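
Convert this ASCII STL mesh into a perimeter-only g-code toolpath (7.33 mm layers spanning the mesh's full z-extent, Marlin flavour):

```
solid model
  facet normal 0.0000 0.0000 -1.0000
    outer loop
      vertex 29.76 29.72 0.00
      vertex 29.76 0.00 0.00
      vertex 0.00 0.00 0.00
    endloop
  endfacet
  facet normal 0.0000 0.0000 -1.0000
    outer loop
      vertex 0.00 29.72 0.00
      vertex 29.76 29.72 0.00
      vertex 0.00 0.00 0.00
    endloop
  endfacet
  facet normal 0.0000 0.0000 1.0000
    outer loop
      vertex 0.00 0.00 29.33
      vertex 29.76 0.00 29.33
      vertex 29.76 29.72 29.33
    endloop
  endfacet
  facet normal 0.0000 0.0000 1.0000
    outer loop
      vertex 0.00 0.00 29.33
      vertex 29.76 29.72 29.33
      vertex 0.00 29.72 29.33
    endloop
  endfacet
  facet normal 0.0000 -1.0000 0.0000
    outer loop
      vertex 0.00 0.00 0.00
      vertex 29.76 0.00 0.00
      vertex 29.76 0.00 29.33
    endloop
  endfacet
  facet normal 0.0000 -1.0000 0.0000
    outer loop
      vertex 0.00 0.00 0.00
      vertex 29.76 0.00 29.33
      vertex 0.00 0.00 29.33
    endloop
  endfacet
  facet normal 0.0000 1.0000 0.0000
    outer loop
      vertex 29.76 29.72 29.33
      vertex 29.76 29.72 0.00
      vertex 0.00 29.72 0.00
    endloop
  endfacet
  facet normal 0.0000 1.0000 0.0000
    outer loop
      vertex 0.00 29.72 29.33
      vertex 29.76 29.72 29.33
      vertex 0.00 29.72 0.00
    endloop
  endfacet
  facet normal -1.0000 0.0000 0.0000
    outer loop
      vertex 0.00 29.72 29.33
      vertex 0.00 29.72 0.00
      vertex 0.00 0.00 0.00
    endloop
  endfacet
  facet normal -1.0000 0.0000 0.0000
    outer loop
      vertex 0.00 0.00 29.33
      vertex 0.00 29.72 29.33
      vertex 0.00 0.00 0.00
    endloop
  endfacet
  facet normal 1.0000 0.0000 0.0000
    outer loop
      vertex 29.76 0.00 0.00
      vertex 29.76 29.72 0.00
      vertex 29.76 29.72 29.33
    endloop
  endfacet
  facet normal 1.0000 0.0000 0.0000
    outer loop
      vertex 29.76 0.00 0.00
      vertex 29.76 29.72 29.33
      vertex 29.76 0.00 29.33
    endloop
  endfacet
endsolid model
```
; perimeter-only toolpath
G21 ; units = mm
G90 ; absolute positioning
G28 ; home
; layer 1
G0 Z7.33
G0 X0.00 Y0.00
G1 X29.76 Y0.00
G1 X29.76 Y29.72
G1 X0.00 Y29.72
G1 X0.00 Y0.00
; layer 2
G0 Z14.66
G0 X0.00 Y0.00
G1 X29.76 Y0.00
G1 X29.76 Y29.72
G1 X0.00 Y29.72
G1 X0.00 Y0.00
; layer 3
G0 Z22.00
G0 X0.00 Y0.00
G1 X29.76 Y0.00
G1 X29.76 Y29.72
G1 X0.00 Y29.72
G1 X0.00 Y0.00
; layer 4
G0 Z29.33
G0 X0.00 Y0.00
G1 X29.76 Y0.00
G1 X29.76 Y29.72
G1 X0.00 Y29.72
G1 X0.00 Y0.00
M2 ; end

The solid is a rectangular box, roughly 29.8 × 29.7 mm footprint and 29.3 mm tall. Slicing at Δz = 7.33 mm — 4 equal slices spanning the solid's height, so layer i sits at z = i·h/4 — gives 4 non-empty perimeters. Each is a 4-segment closed polygon; G0 lifts to the layer z and rapids to the start vertex, then G1 traces the edges.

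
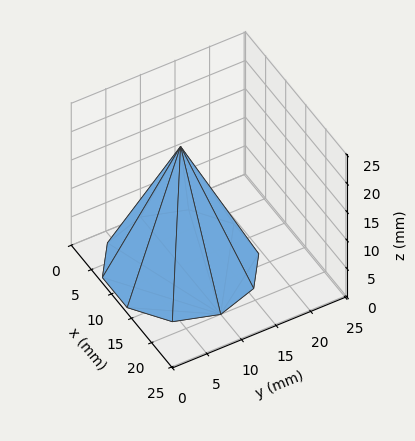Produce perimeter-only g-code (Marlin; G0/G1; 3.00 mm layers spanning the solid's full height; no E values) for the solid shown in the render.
Reading the render: the shape is a regular 10-sided pyramid, base circumscribed radius ≈ 10 mm, apex at z ≈ 21 mm (dimensions read to the nearest mm from the axis ticks). For the g-code, the solid's height is divided into equal slices at the stated Δz and each level perimeter traced with G1 moves after a G0 lift.

; perimeter-only toolpath
G21 ; units = mm
G90 ; absolute positioning
G28 ; home
; layer 1
G0 Z3.00
G0 X18.57 Y10.00
G1 X16.93 Y15.04
G1 X12.65 Y18.15
G1 X7.35 Y18.15
G1 X3.07 Y15.04
G1 X1.43 Y10.00
G1 X3.07 Y4.96
G1 X7.35 Y1.85
G1 X12.65 Y1.85
G1 X16.93 Y4.96
G1 X18.57 Y10.00
; layer 2
G0 Z6.00
G0 X17.14 Y10.00
G1 X15.78 Y14.20
G1 X12.21 Y16.79
G1 X7.79 Y16.79
G1 X4.22 Y14.20
G1 X2.86 Y10.00
G1 X4.22 Y5.80
G1 X7.79 Y3.21
G1 X12.21 Y3.21
G1 X15.78 Y5.80
G1 X17.14 Y10.00
; layer 3
G0 Z9.00
G0 X15.71 Y10.00
G1 X14.62 Y13.36
G1 X11.77 Y15.43
G1 X8.23 Y15.43
G1 X5.38 Y13.36
G1 X4.29 Y10.00
G1 X5.38 Y6.64
G1 X8.23 Y4.57
G1 X11.77 Y4.57
G1 X14.62 Y6.64
G1 X15.71 Y10.00
; layer 4
G0 Z12.00
G0 X14.29 Y10.00
G1 X13.47 Y12.52
G1 X11.32 Y14.08
G1 X8.68 Y14.08
G1 X6.53 Y12.52
G1 X5.71 Y10.00
G1 X6.53 Y7.48
G1 X8.68 Y5.92
G1 X11.32 Y5.92
G1 X13.47 Y7.48
G1 X14.29 Y10.00
; layer 5
G0 Z15.00
G0 X12.86 Y10.00
G1 X12.31 Y11.68
G1 X10.88 Y12.72
G1 X9.12 Y12.72
G1 X7.69 Y11.68
G1 X7.14 Y10.00
G1 X7.69 Y8.32
G1 X9.12 Y7.28
G1 X10.88 Y7.28
G1 X12.31 Y8.32
G1 X12.86 Y10.00
; layer 6
G0 Z18.00
G0 X11.43 Y10.00
G1 X11.16 Y10.84
G1 X10.44 Y11.36
G1 X9.56 Y11.36
G1 X8.84 Y10.84
G1 X8.57 Y10.00
G1 X8.84 Y9.16
G1 X9.56 Y8.64
G1 X10.44 Y8.64
G1 X11.16 Y9.16
G1 X11.43 Y10.00
M2 ; end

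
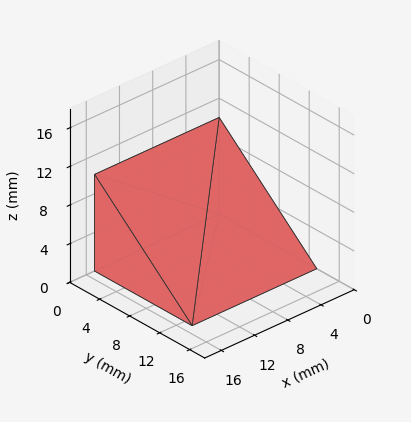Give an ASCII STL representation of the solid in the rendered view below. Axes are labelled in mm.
Reading the render: the shape is a wedge (ramp): 15 × 13 mm base, rising to 10 mm along the y=0 edge and sloping linearly to z=0 at y=13 (dimensions read to the nearest mm from the axis ticks). For the STL, each face is triangulated and given an outward normal.

solid part
  facet normal 0.0000 0.0000 -1.0000
    outer loop
      vertex 15.0 13.0 0.0
      vertex 15.0 0.0 0.0
      vertex 0.0 0.0 0.0
    endloop
  endfacet
  facet normal 0.0000 0.0000 -1.0000
    outer loop
      vertex 0.0 13.0 0.0
      vertex 15.0 13.0 0.0
      vertex 0.0 0.0 0.0
    endloop
  endfacet
  facet normal 0.0000 -1.0000 0.0000
    outer loop
      vertex 0.0 0.0 0.0
      vertex 15.0 0.0 0.0
      vertex 15.0 0.0 10.0
    endloop
  endfacet
  facet normal 0.0000 -1.0000 0.0000
    outer loop
      vertex 0.0 0.0 0.0
      vertex 15.0 0.0 10.0
      vertex 0.0 0.0 10.0
    endloop
  endfacet
  facet normal 0.0000 0.6097 0.7926
    outer loop
      vertex 0.0 0.0 10.0
      vertex 15.0 0.0 10.0
      vertex 15.0 13.0 0.0
    endloop
  endfacet
  facet normal 0.0000 0.6097 0.7926
    outer loop
      vertex 0.0 0.0 10.0
      vertex 15.0 13.0 0.0
      vertex 0.0 13.0 0.0
    endloop
  endfacet
  facet normal -1.0000 0.0000 0.0000
    outer loop
      vertex 0.0 0.0 10.0
      vertex 0.0 13.0 0.0
      vertex 0.0 0.0 0.0
    endloop
  endfacet
  facet normal 1.0000 0.0000 0.0000
    outer loop
      vertex 15.0 0.0 0.0
      vertex 15.0 13.0 0.0
      vertex 15.0 0.0 10.0
    endloop
  endfacet
endsolid part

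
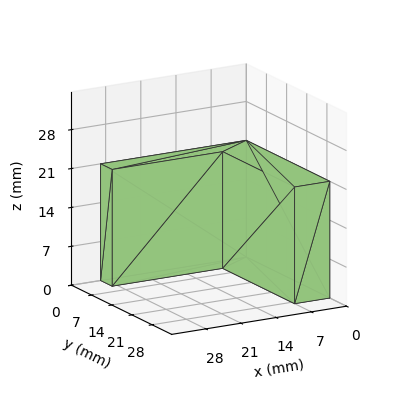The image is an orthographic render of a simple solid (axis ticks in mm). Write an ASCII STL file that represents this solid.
Reading the render: the shape is an L-shaped prism: outer 29 × 29 mm, arm thicknesses ≈ 4 mm (horizontal) and 7 mm (vertical), extruded 21 mm in z (dimensions read to the nearest mm from the axis ticks). For the STL, each face is triangulated and given an outward normal.

solid part
  facet normal 0.0000 0.0000 -1.0000
    outer loop
      vertex 29.0 4.0 0.0
      vertex 29.0 0.0 0.0
      vertex 0.0 0.0 0.0
    endloop
  endfacet
  facet normal 0.0000 0.0000 -1.0000
    outer loop
      vertex 7.0 4.0 0.0
      vertex 29.0 4.0 0.0
      vertex 0.0 0.0 0.0
    endloop
  endfacet
  facet normal 0.0000 0.0000 -1.0000
    outer loop
      vertex 7.0 29.0 0.0
      vertex 7.0 4.0 0.0
      vertex 0.0 0.0 0.0
    endloop
  endfacet
  facet normal 0.0000 0.0000 -1.0000
    outer loop
      vertex 0.0 29.0 0.0
      vertex 7.0 29.0 0.0
      vertex 0.0 0.0 0.0
    endloop
  endfacet
  facet normal 0.0000 0.0000 1.0000
    outer loop
      vertex 0.0 0.0 21.0
      vertex 29.0 0.0 21.0
      vertex 29.0 4.0 21.0
    endloop
  endfacet
  facet normal 0.0000 0.0000 1.0000
    outer loop
      vertex 0.0 0.0 21.0
      vertex 29.0 4.0 21.0
      vertex 7.0 4.0 21.0
    endloop
  endfacet
  facet normal 0.0000 0.0000 1.0000
    outer loop
      vertex 0.0 0.0 21.0
      vertex 7.0 4.0 21.0
      vertex 7.0 29.0 21.0
    endloop
  endfacet
  facet normal 0.0000 0.0000 1.0000
    outer loop
      vertex 0.0 0.0 21.0
      vertex 7.0 29.0 21.0
      vertex 0.0 29.0 21.0
    endloop
  endfacet
  facet normal 0.0000 -1.0000 0.0000
    outer loop
      vertex 0.0 0.0 0.0
      vertex 29.0 0.0 0.0
      vertex 29.0 0.0 21.0
    endloop
  endfacet
  facet normal 0.0000 -1.0000 0.0000
    outer loop
      vertex 0.0 0.0 0.0
      vertex 29.0 0.0 21.0
      vertex 0.0 0.0 21.0
    endloop
  endfacet
  facet normal 1.0000 0.0000 0.0000
    outer loop
      vertex 29.0 0.0 0.0
      vertex 29.0 4.0 0.0
      vertex 29.0 4.0 21.0
    endloop
  endfacet
  facet normal 1.0000 0.0000 0.0000
    outer loop
      vertex 29.0 0.0 0.0
      vertex 29.0 4.0 21.0
      vertex 29.0 0.0 21.0
    endloop
  endfacet
  facet normal 0.0000 1.0000 0.0000
    outer loop
      vertex 29.0 4.0 0.0
      vertex 7.0 4.0 0.0
      vertex 7.0 4.0 21.0
    endloop
  endfacet
  facet normal 0.0000 1.0000 0.0000
    outer loop
      vertex 29.0 4.0 0.0
      vertex 7.0 4.0 21.0
      vertex 29.0 4.0 21.0
    endloop
  endfacet
  facet normal 1.0000 0.0000 0.0000
    outer loop
      vertex 7.0 4.0 0.0
      vertex 7.0 29.0 0.0
      vertex 7.0 29.0 21.0
    endloop
  endfacet
  facet normal 1.0000 0.0000 0.0000
    outer loop
      vertex 7.0 4.0 0.0
      vertex 7.0 29.0 21.0
      vertex 7.0 4.0 21.0
    endloop
  endfacet
  facet normal 0.0000 1.0000 0.0000
    outer loop
      vertex 7.0 29.0 0.0
      vertex 0.0 29.0 0.0
      vertex 0.0 29.0 21.0
    endloop
  endfacet
  facet normal 0.0000 1.0000 0.0000
    outer loop
      vertex 7.0 29.0 0.0
      vertex 0.0 29.0 21.0
      vertex 7.0 29.0 21.0
    endloop
  endfacet
  facet normal -1.0000 0.0000 0.0000
    outer loop
      vertex 0.0 29.0 0.0
      vertex 0.0 0.0 0.0
      vertex 0.0 0.0 21.0
    endloop
  endfacet
  facet normal -1.0000 0.0000 0.0000
    outer loop
      vertex 0.0 29.0 0.0
      vertex 0.0 0.0 21.0
      vertex 0.0 29.0 21.0
    endloop
  endfacet
endsolid part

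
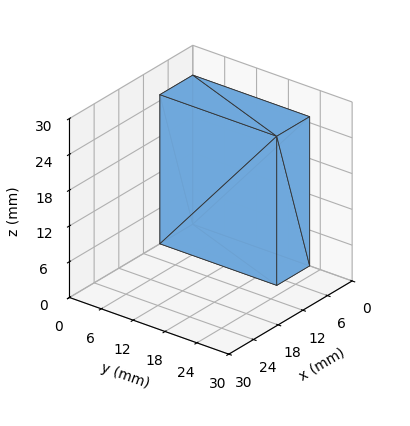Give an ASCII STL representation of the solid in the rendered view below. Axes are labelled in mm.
Reading the render: the shape is a rectangular box, roughly 8 × 22 mm footprint and 25 mm tall (dimensions read to the nearest mm from the axis ticks). For the STL, each face is triangulated and given an outward normal.

solid part
  facet normal 0.0000 0.0000 -1.0000
    outer loop
      vertex 8.00 22.00 0.00
      vertex 8.00 0.00 0.00
      vertex 0.00 0.00 0.00
    endloop
  endfacet
  facet normal 0.0000 0.0000 -1.0000
    outer loop
      vertex 0.00 22.00 0.00
      vertex 8.00 22.00 0.00
      vertex 0.00 0.00 0.00
    endloop
  endfacet
  facet normal 0.0000 0.0000 1.0000
    outer loop
      vertex 0.00 0.00 25.00
      vertex 8.00 0.00 25.00
      vertex 8.00 22.00 25.00
    endloop
  endfacet
  facet normal 0.0000 0.0000 1.0000
    outer loop
      vertex 0.00 0.00 25.00
      vertex 8.00 22.00 25.00
      vertex 0.00 22.00 25.00
    endloop
  endfacet
  facet normal 0.0000 -1.0000 0.0000
    outer loop
      vertex 0.00 0.00 0.00
      vertex 8.00 0.00 0.00
      vertex 8.00 0.00 25.00
    endloop
  endfacet
  facet normal 0.0000 -1.0000 0.0000
    outer loop
      vertex 0.00 0.00 0.00
      vertex 8.00 0.00 25.00
      vertex 0.00 0.00 25.00
    endloop
  endfacet
  facet normal 0.0000 1.0000 0.0000
    outer loop
      vertex 8.00 22.00 25.00
      vertex 8.00 22.00 0.00
      vertex 0.00 22.00 0.00
    endloop
  endfacet
  facet normal 0.0000 1.0000 0.0000
    outer loop
      vertex 0.00 22.00 25.00
      vertex 8.00 22.00 25.00
      vertex 0.00 22.00 0.00
    endloop
  endfacet
  facet normal -1.0000 0.0000 0.0000
    outer loop
      vertex 0.00 22.00 25.00
      vertex 0.00 22.00 0.00
      vertex 0.00 0.00 0.00
    endloop
  endfacet
  facet normal -1.0000 0.0000 0.0000
    outer loop
      vertex 0.00 0.00 25.00
      vertex 0.00 22.00 25.00
      vertex 0.00 0.00 0.00
    endloop
  endfacet
  facet normal 1.0000 0.0000 0.0000
    outer loop
      vertex 8.00 0.00 0.00
      vertex 8.00 22.00 0.00
      vertex 8.00 22.00 25.00
    endloop
  endfacet
  facet normal 1.0000 0.0000 0.0000
    outer loop
      vertex 8.00 0.00 0.00
      vertex 8.00 22.00 25.00
      vertex 8.00 0.00 25.00
    endloop
  endfacet
endsolid part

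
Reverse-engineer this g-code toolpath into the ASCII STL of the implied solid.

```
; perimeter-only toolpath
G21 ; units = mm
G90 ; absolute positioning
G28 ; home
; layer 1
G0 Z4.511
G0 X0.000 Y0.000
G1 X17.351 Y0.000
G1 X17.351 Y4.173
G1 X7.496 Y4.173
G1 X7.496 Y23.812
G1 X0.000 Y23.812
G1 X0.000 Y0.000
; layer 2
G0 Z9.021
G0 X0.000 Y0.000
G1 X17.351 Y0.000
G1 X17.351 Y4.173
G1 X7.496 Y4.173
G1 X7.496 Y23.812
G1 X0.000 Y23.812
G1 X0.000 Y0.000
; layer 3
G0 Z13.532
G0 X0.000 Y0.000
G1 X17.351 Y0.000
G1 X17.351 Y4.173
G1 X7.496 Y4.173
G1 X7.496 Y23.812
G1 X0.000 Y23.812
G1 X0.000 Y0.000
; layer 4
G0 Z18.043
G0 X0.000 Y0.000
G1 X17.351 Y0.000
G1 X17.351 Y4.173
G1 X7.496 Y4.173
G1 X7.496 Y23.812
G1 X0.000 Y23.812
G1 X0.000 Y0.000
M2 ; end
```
solid part
  facet normal 0.0000 0.0000 -1.0000
    outer loop
      vertex 17.351 4.173 0.000
      vertex 17.351 0.000 0.000
      vertex 0.000 0.000 0.000
    endloop
  endfacet
  facet normal 0.0000 0.0000 -1.0000
    outer loop
      vertex 7.496 4.173 0.000
      vertex 17.351 4.173 0.000
      vertex 0.000 0.000 0.000
    endloop
  endfacet
  facet normal 0.0000 0.0000 -1.0000
    outer loop
      vertex 7.496 23.812 0.000
      vertex 7.496 4.173 0.000
      vertex 0.000 0.000 0.000
    endloop
  endfacet
  facet normal 0.0000 0.0000 -1.0000
    outer loop
      vertex 0.000 23.812 0.000
      vertex 7.496 23.812 0.000
      vertex 0.000 0.000 0.000
    endloop
  endfacet
  facet normal 0.0000 0.0000 1.0000
    outer loop
      vertex 0.000 0.000 18.043
      vertex 17.351 0.000 18.043
      vertex 17.351 4.173 18.043
    endloop
  endfacet
  facet normal 0.0000 0.0000 1.0000
    outer loop
      vertex 0.000 0.000 18.043
      vertex 17.351 4.173 18.043
      vertex 7.496 4.173 18.043
    endloop
  endfacet
  facet normal 0.0000 0.0000 1.0000
    outer loop
      vertex 0.000 0.000 18.043
      vertex 7.496 4.173 18.043
      vertex 7.496 23.812 18.043
    endloop
  endfacet
  facet normal 0.0000 0.0000 1.0000
    outer loop
      vertex 0.000 0.000 18.043
      vertex 7.496 23.812 18.043
      vertex 0.000 23.812 18.043
    endloop
  endfacet
  facet normal 0.0000 -1.0000 0.0000
    outer loop
      vertex 0.000 0.000 0.000
      vertex 17.351 0.000 0.000
      vertex 17.351 0.000 18.043
    endloop
  endfacet
  facet normal 0.0000 -1.0000 0.0000
    outer loop
      vertex 0.000 0.000 0.000
      vertex 17.351 0.000 18.043
      vertex 0.000 0.000 18.043
    endloop
  endfacet
  facet normal 1.0000 0.0000 0.0000
    outer loop
      vertex 17.351 0.000 0.000
      vertex 17.351 4.173 0.000
      vertex 17.351 4.173 18.043
    endloop
  endfacet
  facet normal 1.0000 0.0000 0.0000
    outer loop
      vertex 17.351 0.000 0.000
      vertex 17.351 4.173 18.043
      vertex 17.351 0.000 18.043
    endloop
  endfacet
  facet normal 0.0000 1.0000 0.0000
    outer loop
      vertex 17.351 4.173 0.000
      vertex 7.496 4.173 0.000
      vertex 7.496 4.173 18.043
    endloop
  endfacet
  facet normal 0.0000 1.0000 0.0000
    outer loop
      vertex 17.351 4.173 0.000
      vertex 7.496 4.173 18.043
      vertex 17.351 4.173 18.043
    endloop
  endfacet
  facet normal 1.0000 0.0000 0.0000
    outer loop
      vertex 7.496 4.173 0.000
      vertex 7.496 23.812 0.000
      vertex 7.496 23.812 18.043
    endloop
  endfacet
  facet normal 1.0000 0.0000 0.0000
    outer loop
      vertex 7.496 4.173 0.000
      vertex 7.496 23.812 18.043
      vertex 7.496 4.173 18.043
    endloop
  endfacet
  facet normal 0.0000 1.0000 0.0000
    outer loop
      vertex 7.496 23.812 0.000
      vertex 0.000 23.812 0.000
      vertex 0.000 23.812 18.043
    endloop
  endfacet
  facet normal 0.0000 1.0000 0.0000
    outer loop
      vertex 7.496 23.812 0.000
      vertex 0.000 23.812 18.043
      vertex 7.496 23.812 18.043
    endloop
  endfacet
  facet normal -1.0000 0.0000 0.0000
    outer loop
      vertex 0.000 23.812 0.000
      vertex 0.000 0.000 0.000
      vertex 0.000 0.000 18.043
    endloop
  endfacet
  facet normal -1.0000 0.0000 0.0000
    outer loop
      vertex 0.000 23.812 0.000
      vertex 0.000 0.000 18.043
      vertex 0.000 23.812 18.043
    endloop
  endfacet
endsolid part

The G0 Z moves step by Δz≈4.511 mm. Every layer's G1 loop is the same polygon, so the solid is a straight extrusion of it from z=0 to z≈18. Closing with flat bottom and top caps and triangulating gives 20 facets — an L-shaped prism: outer 17.4 × 23.8 mm, arm thicknesses ≈ 4.17 mm (horizontal) and 7.5 mm (vertical), extruded 18 mm in z.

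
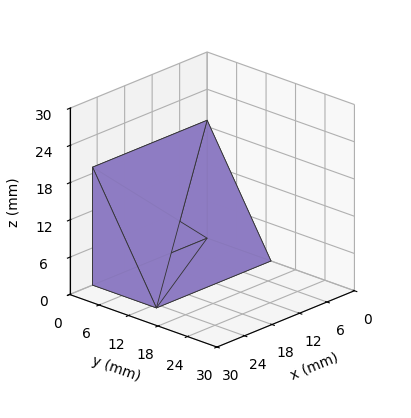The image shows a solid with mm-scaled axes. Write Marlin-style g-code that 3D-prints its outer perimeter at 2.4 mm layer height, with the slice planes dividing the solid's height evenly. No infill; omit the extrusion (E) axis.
Reading the render: the shape is a wedge (ramp): 25 × 13 mm base, rising to 19 mm along the y=0 edge and sloping linearly to z=0 at y=13 (dimensions read to the nearest mm from the axis ticks). For the g-code, the solid's height is divided into equal slices at the stated Δz and each level perimeter traced with G1 moves after a G0 lift.

; perimeter-only toolpath
G21 ; units = mm
G90 ; absolute positioning
G28 ; home
; layer 1
G0 Z2.4
G0 X0.0 Y0.0
G1 X25.0 Y0.0
G1 X25.0 Y11.4
G1 X0.0 Y11.4
G1 X0.0 Y0.0
; layer 2
G0 Z4.8
G0 X0.0 Y0.0
G1 X25.0 Y0.0
G1 X25.0 Y9.8
G1 X0.0 Y9.8
G1 X0.0 Y0.0
; layer 3
G0 Z7.1
G0 X0.0 Y0.0
G1 X25.0 Y0.0
G1 X25.0 Y8.1
G1 X0.0 Y8.1
G1 X0.0 Y0.0
; layer 4
G0 Z9.5
G0 X0.0 Y0.0
G1 X25.0 Y0.0
G1 X25.0 Y6.5
G1 X0.0 Y6.5
G1 X0.0 Y0.0
; layer 5
G0 Z11.9
G0 X0.0 Y0.0
G1 X25.0 Y0.0
G1 X25.0 Y4.9
G1 X0.0 Y4.9
G1 X0.0 Y0.0
; layer 6
G0 Z14.2
G0 X0.0 Y0.0
G1 X25.0 Y0.0
G1 X25.0 Y3.2
G1 X0.0 Y3.2
G1 X0.0 Y0.0
; layer 7
G0 Z16.6
G0 X0.0 Y0.0
G1 X25.0 Y0.0
G1 X25.0 Y1.6
G1 X0.0 Y1.6
G1 X0.0 Y0.0
M2 ; end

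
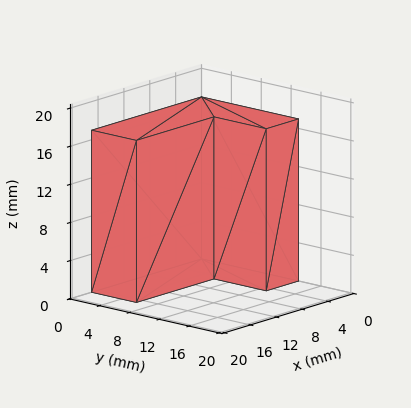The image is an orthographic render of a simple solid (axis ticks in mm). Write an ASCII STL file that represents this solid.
Reading the render: the shape is an L-shaped prism: outer 17 × 13 mm, arm thicknesses ≈ 6 mm (horizontal) and 5 mm (vertical), extruded 17 mm in z (dimensions read to the nearest mm from the axis ticks). For the STL, each face is triangulated and given an outward normal.

solid part
  facet normal 0.0000 0.0000 -1.0000
    outer loop
      vertex 17.00 6.00 0.00
      vertex 17.00 0.00 0.00
      vertex 0.00 0.00 0.00
    endloop
  endfacet
  facet normal 0.0000 0.0000 -1.0000
    outer loop
      vertex 5.00 6.00 0.00
      vertex 17.00 6.00 0.00
      vertex 0.00 0.00 0.00
    endloop
  endfacet
  facet normal 0.0000 0.0000 -1.0000
    outer loop
      vertex 5.00 13.00 0.00
      vertex 5.00 6.00 0.00
      vertex 0.00 0.00 0.00
    endloop
  endfacet
  facet normal 0.0000 0.0000 -1.0000
    outer loop
      vertex 0.00 13.00 0.00
      vertex 5.00 13.00 0.00
      vertex 0.00 0.00 0.00
    endloop
  endfacet
  facet normal 0.0000 0.0000 1.0000
    outer loop
      vertex 0.00 0.00 17.00
      vertex 17.00 0.00 17.00
      vertex 17.00 6.00 17.00
    endloop
  endfacet
  facet normal 0.0000 0.0000 1.0000
    outer loop
      vertex 0.00 0.00 17.00
      vertex 17.00 6.00 17.00
      vertex 5.00 6.00 17.00
    endloop
  endfacet
  facet normal 0.0000 0.0000 1.0000
    outer loop
      vertex 0.00 0.00 17.00
      vertex 5.00 6.00 17.00
      vertex 5.00 13.00 17.00
    endloop
  endfacet
  facet normal 0.0000 0.0000 1.0000
    outer loop
      vertex 0.00 0.00 17.00
      vertex 5.00 13.00 17.00
      vertex 0.00 13.00 17.00
    endloop
  endfacet
  facet normal 0.0000 -1.0000 0.0000
    outer loop
      vertex 0.00 0.00 0.00
      vertex 17.00 0.00 0.00
      vertex 17.00 0.00 17.00
    endloop
  endfacet
  facet normal 0.0000 -1.0000 0.0000
    outer loop
      vertex 0.00 0.00 0.00
      vertex 17.00 0.00 17.00
      vertex 0.00 0.00 17.00
    endloop
  endfacet
  facet normal 1.0000 0.0000 0.0000
    outer loop
      vertex 17.00 0.00 0.00
      vertex 17.00 6.00 0.00
      vertex 17.00 6.00 17.00
    endloop
  endfacet
  facet normal 1.0000 0.0000 0.0000
    outer loop
      vertex 17.00 0.00 0.00
      vertex 17.00 6.00 17.00
      vertex 17.00 0.00 17.00
    endloop
  endfacet
  facet normal 0.0000 1.0000 0.0000
    outer loop
      vertex 17.00 6.00 0.00
      vertex 5.00 6.00 0.00
      vertex 5.00 6.00 17.00
    endloop
  endfacet
  facet normal 0.0000 1.0000 0.0000
    outer loop
      vertex 17.00 6.00 0.00
      vertex 5.00 6.00 17.00
      vertex 17.00 6.00 17.00
    endloop
  endfacet
  facet normal 1.0000 0.0000 0.0000
    outer loop
      vertex 5.00 6.00 0.00
      vertex 5.00 13.00 0.00
      vertex 5.00 13.00 17.00
    endloop
  endfacet
  facet normal 1.0000 0.0000 0.0000
    outer loop
      vertex 5.00 6.00 0.00
      vertex 5.00 13.00 17.00
      vertex 5.00 6.00 17.00
    endloop
  endfacet
  facet normal 0.0000 1.0000 0.0000
    outer loop
      vertex 5.00 13.00 0.00
      vertex 0.00 13.00 0.00
      vertex 0.00 13.00 17.00
    endloop
  endfacet
  facet normal 0.0000 1.0000 0.0000
    outer loop
      vertex 5.00 13.00 0.00
      vertex 0.00 13.00 17.00
      vertex 5.00 13.00 17.00
    endloop
  endfacet
  facet normal -1.0000 0.0000 0.0000
    outer loop
      vertex 0.00 13.00 0.00
      vertex 0.00 0.00 0.00
      vertex 0.00 0.00 17.00
    endloop
  endfacet
  facet normal -1.0000 0.0000 0.0000
    outer loop
      vertex 0.00 13.00 0.00
      vertex 0.00 0.00 17.00
      vertex 0.00 13.00 17.00
    endloop
  endfacet
endsolid part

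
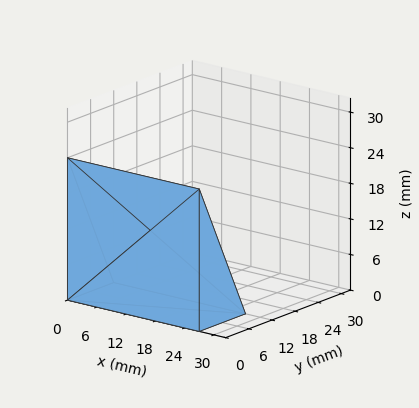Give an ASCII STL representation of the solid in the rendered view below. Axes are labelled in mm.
Reading the render: the shape is a wedge (ramp): 27 × 12 mm base, rising to 24 mm along the y=0 edge and sloping linearly to z=0 at y=12 (dimensions read to the nearest mm from the axis ticks). For the STL, each face is triangulated and given an outward normal.

solid part
  facet normal 0.0000 0.0000 -1.0000
    outer loop
      vertex 27.00 12.00 0.00
      vertex 27.00 0.00 0.00
      vertex 0.00 0.00 0.00
    endloop
  endfacet
  facet normal 0.0000 0.0000 -1.0000
    outer loop
      vertex 0.00 12.00 0.00
      vertex 27.00 12.00 0.00
      vertex 0.00 0.00 0.00
    endloop
  endfacet
  facet normal 0.0000 -1.0000 0.0000
    outer loop
      vertex 0.00 0.00 0.00
      vertex 27.00 0.00 0.00
      vertex 27.00 0.00 24.00
    endloop
  endfacet
  facet normal 0.0000 -1.0000 0.0000
    outer loop
      vertex 0.00 0.00 0.00
      vertex 27.00 0.00 24.00
      vertex 0.00 0.00 24.00
    endloop
  endfacet
  facet normal 0.0000 0.8944 0.4472
    outer loop
      vertex 0.00 0.00 24.00
      vertex 27.00 0.00 24.00
      vertex 27.00 12.00 0.00
    endloop
  endfacet
  facet normal 0.0000 0.8944 0.4472
    outer loop
      vertex 0.00 0.00 24.00
      vertex 27.00 12.00 0.00
      vertex 0.00 12.00 0.00
    endloop
  endfacet
  facet normal -1.0000 0.0000 0.0000
    outer loop
      vertex 0.00 0.00 24.00
      vertex 0.00 12.00 0.00
      vertex 0.00 0.00 0.00
    endloop
  endfacet
  facet normal 1.0000 0.0000 0.0000
    outer loop
      vertex 27.00 0.00 0.00
      vertex 27.00 12.00 0.00
      vertex 27.00 0.00 24.00
    endloop
  endfacet
endsolid part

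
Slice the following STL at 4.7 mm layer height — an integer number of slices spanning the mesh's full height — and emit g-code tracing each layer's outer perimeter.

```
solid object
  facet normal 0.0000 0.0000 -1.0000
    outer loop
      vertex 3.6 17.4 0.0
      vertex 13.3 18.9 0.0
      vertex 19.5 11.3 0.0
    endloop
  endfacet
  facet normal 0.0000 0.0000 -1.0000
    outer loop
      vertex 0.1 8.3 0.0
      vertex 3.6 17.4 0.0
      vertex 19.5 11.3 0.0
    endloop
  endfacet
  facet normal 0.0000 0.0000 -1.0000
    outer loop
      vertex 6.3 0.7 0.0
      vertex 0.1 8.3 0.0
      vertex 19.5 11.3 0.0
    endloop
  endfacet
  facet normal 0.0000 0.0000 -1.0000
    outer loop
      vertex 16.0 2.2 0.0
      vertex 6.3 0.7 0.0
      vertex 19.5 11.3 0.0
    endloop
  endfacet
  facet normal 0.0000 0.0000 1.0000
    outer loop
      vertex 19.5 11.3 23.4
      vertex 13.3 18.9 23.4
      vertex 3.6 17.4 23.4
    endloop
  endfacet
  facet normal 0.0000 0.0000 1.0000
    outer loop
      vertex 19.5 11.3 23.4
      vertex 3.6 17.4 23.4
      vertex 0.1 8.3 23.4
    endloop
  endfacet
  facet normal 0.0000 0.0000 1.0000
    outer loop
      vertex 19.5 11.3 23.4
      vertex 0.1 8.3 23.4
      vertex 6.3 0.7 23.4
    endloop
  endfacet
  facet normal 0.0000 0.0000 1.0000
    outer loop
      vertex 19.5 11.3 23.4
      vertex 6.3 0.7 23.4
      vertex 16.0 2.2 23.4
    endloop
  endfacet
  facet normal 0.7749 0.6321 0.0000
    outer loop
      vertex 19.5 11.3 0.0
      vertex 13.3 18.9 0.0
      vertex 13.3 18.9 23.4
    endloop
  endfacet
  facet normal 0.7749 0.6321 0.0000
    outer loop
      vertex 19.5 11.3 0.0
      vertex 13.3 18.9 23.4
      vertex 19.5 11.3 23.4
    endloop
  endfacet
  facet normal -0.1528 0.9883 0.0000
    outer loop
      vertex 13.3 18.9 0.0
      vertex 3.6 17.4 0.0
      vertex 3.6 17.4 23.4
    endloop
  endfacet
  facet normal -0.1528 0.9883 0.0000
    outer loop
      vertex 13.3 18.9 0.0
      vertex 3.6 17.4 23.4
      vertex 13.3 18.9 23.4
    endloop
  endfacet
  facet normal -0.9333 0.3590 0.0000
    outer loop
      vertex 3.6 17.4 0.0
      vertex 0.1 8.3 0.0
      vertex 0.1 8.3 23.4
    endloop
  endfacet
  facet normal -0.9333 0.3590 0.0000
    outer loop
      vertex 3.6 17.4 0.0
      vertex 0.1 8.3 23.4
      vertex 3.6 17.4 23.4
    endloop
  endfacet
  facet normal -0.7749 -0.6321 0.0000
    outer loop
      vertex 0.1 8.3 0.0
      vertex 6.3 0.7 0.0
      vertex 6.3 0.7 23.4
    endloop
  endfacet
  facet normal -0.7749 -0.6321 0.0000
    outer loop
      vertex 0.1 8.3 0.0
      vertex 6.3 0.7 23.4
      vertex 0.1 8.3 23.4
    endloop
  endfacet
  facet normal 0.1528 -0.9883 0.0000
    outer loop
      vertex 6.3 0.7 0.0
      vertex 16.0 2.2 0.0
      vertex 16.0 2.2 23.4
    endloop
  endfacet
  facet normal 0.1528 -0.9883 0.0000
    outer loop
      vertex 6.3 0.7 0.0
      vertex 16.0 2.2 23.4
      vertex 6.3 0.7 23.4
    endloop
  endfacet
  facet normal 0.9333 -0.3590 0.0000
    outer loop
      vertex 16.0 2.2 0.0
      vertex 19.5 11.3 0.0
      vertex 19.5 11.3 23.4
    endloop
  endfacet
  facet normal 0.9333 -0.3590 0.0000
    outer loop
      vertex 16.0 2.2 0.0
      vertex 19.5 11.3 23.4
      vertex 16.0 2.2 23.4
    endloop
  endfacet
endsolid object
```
; perimeter-only toolpath
G21 ; units = mm
G90 ; absolute positioning
G28 ; home
; layer 1
G0 Z4.7
G0 X19.5 Y11.3
G1 X13.3 Y18.9
G1 X3.6 Y17.4
G1 X0.1 Y8.3
G1 X6.3 Y0.7
G1 X16.0 Y2.2
G1 X19.5 Y11.3
; layer 2
G0 Z9.4
G0 X19.5 Y11.3
G1 X13.3 Y18.9
G1 X3.6 Y17.4
G1 X0.1 Y8.3
G1 X6.3 Y0.7
G1 X16.0 Y2.2
G1 X19.5 Y11.3
; layer 3
G0 Z14.0
G0 X19.5 Y11.3
G1 X13.3 Y18.9
G1 X3.6 Y17.4
G1 X0.1 Y8.3
G1 X6.3 Y0.7
G1 X16.0 Y2.2
G1 X19.5 Y11.3
; layer 4
G0 Z18.7
G0 X19.5 Y11.3
G1 X13.3 Y18.9
G1 X3.6 Y17.4
G1 X0.1 Y8.3
G1 X6.3 Y0.7
G1 X16.0 Y2.2
G1 X19.5 Y11.3
; layer 5
G0 Z23.4
G0 X19.5 Y11.3
G1 X13.3 Y18.9
G1 X3.6 Y17.4
G1 X0.1 Y8.3
G1 X6.3 Y0.7
G1 X16.0 Y2.2
G1 X19.5 Y11.3
M2 ; end

The solid is a regular 6-sided prism (a cylinder approximated with 6 flat sides), circumscribed radius ≈ 9.8 mm, height ≈ 23.4 mm. Slicing at Δz = 4.7 mm — 5 equal slices spanning the solid's height, so layer i sits at z = i·h/5 — gives 5 non-empty perimeters. Each is a 6-segment closed polygon; G0 lifts to the layer z and rapids to the start vertex, then G1 traces the edges.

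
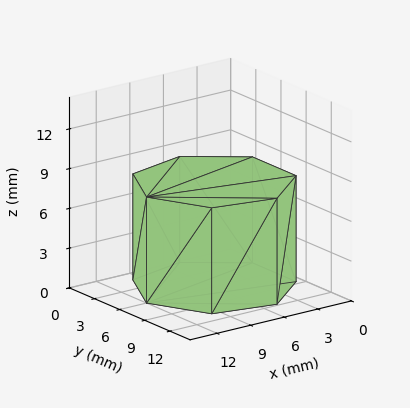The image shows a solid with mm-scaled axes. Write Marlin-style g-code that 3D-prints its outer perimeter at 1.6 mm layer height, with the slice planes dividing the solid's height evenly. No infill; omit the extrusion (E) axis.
Reading the render: the shape is a regular 7-sided prism (a cylinder approximated with 7 flat sides), circumscribed radius ≈ 6 mm, height ≈ 8 mm (dimensions read to the nearest mm from the axis ticks). For the g-code, the solid's height is divided into equal slices at the stated Δz and each level perimeter traced with G1 moves after a G0 lift.

; perimeter-only toolpath
G21 ; units = mm
G90 ; absolute positioning
G28 ; home
; layer 1
G0 Z1.6
G0 X12.0 Y6.0
G1 X9.7 Y10.7
G1 X4.7 Y11.8
G1 X0.6 Y8.6
G1 X0.6 Y3.4
G1 X4.7 Y0.2
G1 X9.7 Y1.3
G1 X12.0 Y6.0
; layer 2
G0 Z3.2
G0 X12.0 Y6.0
G1 X9.7 Y10.7
G1 X4.7 Y11.8
G1 X0.6 Y8.6
G1 X0.6 Y3.4
G1 X4.7 Y0.2
G1 X9.7 Y1.3
G1 X12.0 Y6.0
; layer 3
G0 Z4.8
G0 X12.0 Y6.0
G1 X9.7 Y10.7
G1 X4.7 Y11.8
G1 X0.6 Y8.6
G1 X0.6 Y3.4
G1 X4.7 Y0.2
G1 X9.7 Y1.3
G1 X12.0 Y6.0
; layer 4
G0 Z6.4
G0 X12.0 Y6.0
G1 X9.7 Y10.7
G1 X4.7 Y11.8
G1 X0.6 Y8.6
G1 X0.6 Y3.4
G1 X4.7 Y0.2
G1 X9.7 Y1.3
G1 X12.0 Y6.0
; layer 5
G0 Z8.0
G0 X12.0 Y6.0
G1 X9.7 Y10.7
G1 X4.7 Y11.8
G1 X0.6 Y8.6
G1 X0.6 Y3.4
G1 X4.7 Y0.2
G1 X9.7 Y1.3
G1 X12.0 Y6.0
M2 ; end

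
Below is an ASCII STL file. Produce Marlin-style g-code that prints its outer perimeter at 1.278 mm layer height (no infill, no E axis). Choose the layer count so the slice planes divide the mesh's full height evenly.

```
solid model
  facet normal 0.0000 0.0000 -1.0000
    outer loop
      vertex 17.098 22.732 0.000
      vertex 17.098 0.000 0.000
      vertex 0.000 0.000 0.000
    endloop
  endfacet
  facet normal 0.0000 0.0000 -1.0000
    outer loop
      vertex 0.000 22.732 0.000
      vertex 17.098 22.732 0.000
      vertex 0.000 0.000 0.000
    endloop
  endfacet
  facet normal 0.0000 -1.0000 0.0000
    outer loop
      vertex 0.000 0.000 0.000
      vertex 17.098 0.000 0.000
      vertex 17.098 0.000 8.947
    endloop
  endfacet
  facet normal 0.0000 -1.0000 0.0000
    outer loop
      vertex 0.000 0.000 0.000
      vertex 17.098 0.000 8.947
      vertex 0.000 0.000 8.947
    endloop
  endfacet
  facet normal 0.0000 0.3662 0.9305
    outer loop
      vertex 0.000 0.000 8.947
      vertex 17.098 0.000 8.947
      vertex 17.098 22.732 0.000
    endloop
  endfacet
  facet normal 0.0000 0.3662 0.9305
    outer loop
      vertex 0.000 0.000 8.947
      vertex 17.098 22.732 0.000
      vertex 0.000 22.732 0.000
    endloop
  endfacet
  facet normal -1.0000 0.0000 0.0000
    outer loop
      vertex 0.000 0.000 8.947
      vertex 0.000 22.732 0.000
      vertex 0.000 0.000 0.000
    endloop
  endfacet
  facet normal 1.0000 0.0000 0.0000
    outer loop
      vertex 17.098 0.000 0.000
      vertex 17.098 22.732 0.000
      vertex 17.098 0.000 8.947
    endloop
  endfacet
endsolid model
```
; perimeter-only toolpath
G21 ; units = mm
G90 ; absolute positioning
G28 ; home
; layer 1
G0 Z1.278
G0 X0.000 Y0.000
G1 X17.098 Y0.000
G1 X17.098 Y19.485
G1 X0.000 Y19.485
G1 X0.000 Y0.000
; layer 2
G0 Z2.556
G0 X0.000 Y0.000
G1 X17.098 Y0.000
G1 X17.098 Y16.237
G1 X0.000 Y16.237
G1 X0.000 Y0.000
; layer 3
G0 Z3.834
G0 X0.000 Y0.000
G1 X17.098 Y0.000
G1 X17.098 Y12.990
G1 X0.000 Y12.990
G1 X0.000 Y0.000
; layer 4
G0 Z5.113
G0 X0.000 Y0.000
G1 X17.098 Y0.000
G1 X17.098 Y9.742
G1 X0.000 Y9.742
G1 X0.000 Y0.000
; layer 5
G0 Z6.391
G0 X0.000 Y0.000
G1 X17.098 Y0.000
G1 X17.098 Y6.495
G1 X0.000 Y6.495
G1 X0.000 Y0.000
; layer 6
G0 Z7.669
G0 X0.000 Y0.000
G1 X17.098 Y0.000
G1 X17.098 Y3.247
G1 X0.000 Y3.247
G1 X0.000 Y0.000
M2 ; end

The solid is a wedge (ramp): 17.1 × 22.7 mm base, rising to 8.95 mm along the y=0 edge and sloping linearly to z=0 at y=22.7. Slicing at Δz = 1.278 mm — 7 equal slices spanning the solid's height, so layer i sits at z = i·h/7 — gives 6 non-empty perimeters. Each is a 4-segment closed polygon; G0 lifts to the layer z and rapids to the start vertex, then G1 traces the edges. The cross-section shrinks linearly with z (the slice at the apex is degenerate and omitted).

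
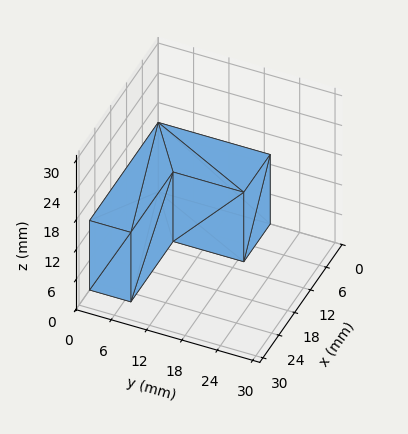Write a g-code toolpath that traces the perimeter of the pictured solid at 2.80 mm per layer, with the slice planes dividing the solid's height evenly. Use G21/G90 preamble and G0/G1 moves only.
Reading the render: the shape is an L-shaped prism: outer 26 × 19 mm, arm thicknesses ≈ 7 mm (horizontal) and 10 mm (vertical), extruded 14 mm in z (dimensions read to the nearest mm from the axis ticks). For the g-code, the solid's height is divided into equal slices at the stated Δz and each level perimeter traced with G1 moves after a G0 lift.

; perimeter-only toolpath
G21 ; units = mm
G90 ; absolute positioning
G28 ; home
; layer 1
G0 Z2.80
G0 X0.00 Y0.00
G1 X26.00 Y0.00
G1 X26.00 Y7.00
G1 X10.00 Y7.00
G1 X10.00 Y19.00
G1 X0.00 Y19.00
G1 X0.00 Y0.00
; layer 2
G0 Z5.60
G0 X0.00 Y0.00
G1 X26.00 Y0.00
G1 X26.00 Y7.00
G1 X10.00 Y7.00
G1 X10.00 Y19.00
G1 X0.00 Y19.00
G1 X0.00 Y0.00
; layer 3
G0 Z8.40
G0 X0.00 Y0.00
G1 X26.00 Y0.00
G1 X26.00 Y7.00
G1 X10.00 Y7.00
G1 X10.00 Y19.00
G1 X0.00 Y19.00
G1 X0.00 Y0.00
; layer 4
G0 Z11.20
G0 X0.00 Y0.00
G1 X26.00 Y0.00
G1 X26.00 Y7.00
G1 X10.00 Y7.00
G1 X10.00 Y19.00
G1 X0.00 Y19.00
G1 X0.00 Y0.00
; layer 5
G0 Z14.00
G0 X0.00 Y0.00
G1 X26.00 Y0.00
G1 X26.00 Y7.00
G1 X10.00 Y7.00
G1 X10.00 Y19.00
G1 X0.00 Y19.00
G1 X0.00 Y0.00
M2 ; end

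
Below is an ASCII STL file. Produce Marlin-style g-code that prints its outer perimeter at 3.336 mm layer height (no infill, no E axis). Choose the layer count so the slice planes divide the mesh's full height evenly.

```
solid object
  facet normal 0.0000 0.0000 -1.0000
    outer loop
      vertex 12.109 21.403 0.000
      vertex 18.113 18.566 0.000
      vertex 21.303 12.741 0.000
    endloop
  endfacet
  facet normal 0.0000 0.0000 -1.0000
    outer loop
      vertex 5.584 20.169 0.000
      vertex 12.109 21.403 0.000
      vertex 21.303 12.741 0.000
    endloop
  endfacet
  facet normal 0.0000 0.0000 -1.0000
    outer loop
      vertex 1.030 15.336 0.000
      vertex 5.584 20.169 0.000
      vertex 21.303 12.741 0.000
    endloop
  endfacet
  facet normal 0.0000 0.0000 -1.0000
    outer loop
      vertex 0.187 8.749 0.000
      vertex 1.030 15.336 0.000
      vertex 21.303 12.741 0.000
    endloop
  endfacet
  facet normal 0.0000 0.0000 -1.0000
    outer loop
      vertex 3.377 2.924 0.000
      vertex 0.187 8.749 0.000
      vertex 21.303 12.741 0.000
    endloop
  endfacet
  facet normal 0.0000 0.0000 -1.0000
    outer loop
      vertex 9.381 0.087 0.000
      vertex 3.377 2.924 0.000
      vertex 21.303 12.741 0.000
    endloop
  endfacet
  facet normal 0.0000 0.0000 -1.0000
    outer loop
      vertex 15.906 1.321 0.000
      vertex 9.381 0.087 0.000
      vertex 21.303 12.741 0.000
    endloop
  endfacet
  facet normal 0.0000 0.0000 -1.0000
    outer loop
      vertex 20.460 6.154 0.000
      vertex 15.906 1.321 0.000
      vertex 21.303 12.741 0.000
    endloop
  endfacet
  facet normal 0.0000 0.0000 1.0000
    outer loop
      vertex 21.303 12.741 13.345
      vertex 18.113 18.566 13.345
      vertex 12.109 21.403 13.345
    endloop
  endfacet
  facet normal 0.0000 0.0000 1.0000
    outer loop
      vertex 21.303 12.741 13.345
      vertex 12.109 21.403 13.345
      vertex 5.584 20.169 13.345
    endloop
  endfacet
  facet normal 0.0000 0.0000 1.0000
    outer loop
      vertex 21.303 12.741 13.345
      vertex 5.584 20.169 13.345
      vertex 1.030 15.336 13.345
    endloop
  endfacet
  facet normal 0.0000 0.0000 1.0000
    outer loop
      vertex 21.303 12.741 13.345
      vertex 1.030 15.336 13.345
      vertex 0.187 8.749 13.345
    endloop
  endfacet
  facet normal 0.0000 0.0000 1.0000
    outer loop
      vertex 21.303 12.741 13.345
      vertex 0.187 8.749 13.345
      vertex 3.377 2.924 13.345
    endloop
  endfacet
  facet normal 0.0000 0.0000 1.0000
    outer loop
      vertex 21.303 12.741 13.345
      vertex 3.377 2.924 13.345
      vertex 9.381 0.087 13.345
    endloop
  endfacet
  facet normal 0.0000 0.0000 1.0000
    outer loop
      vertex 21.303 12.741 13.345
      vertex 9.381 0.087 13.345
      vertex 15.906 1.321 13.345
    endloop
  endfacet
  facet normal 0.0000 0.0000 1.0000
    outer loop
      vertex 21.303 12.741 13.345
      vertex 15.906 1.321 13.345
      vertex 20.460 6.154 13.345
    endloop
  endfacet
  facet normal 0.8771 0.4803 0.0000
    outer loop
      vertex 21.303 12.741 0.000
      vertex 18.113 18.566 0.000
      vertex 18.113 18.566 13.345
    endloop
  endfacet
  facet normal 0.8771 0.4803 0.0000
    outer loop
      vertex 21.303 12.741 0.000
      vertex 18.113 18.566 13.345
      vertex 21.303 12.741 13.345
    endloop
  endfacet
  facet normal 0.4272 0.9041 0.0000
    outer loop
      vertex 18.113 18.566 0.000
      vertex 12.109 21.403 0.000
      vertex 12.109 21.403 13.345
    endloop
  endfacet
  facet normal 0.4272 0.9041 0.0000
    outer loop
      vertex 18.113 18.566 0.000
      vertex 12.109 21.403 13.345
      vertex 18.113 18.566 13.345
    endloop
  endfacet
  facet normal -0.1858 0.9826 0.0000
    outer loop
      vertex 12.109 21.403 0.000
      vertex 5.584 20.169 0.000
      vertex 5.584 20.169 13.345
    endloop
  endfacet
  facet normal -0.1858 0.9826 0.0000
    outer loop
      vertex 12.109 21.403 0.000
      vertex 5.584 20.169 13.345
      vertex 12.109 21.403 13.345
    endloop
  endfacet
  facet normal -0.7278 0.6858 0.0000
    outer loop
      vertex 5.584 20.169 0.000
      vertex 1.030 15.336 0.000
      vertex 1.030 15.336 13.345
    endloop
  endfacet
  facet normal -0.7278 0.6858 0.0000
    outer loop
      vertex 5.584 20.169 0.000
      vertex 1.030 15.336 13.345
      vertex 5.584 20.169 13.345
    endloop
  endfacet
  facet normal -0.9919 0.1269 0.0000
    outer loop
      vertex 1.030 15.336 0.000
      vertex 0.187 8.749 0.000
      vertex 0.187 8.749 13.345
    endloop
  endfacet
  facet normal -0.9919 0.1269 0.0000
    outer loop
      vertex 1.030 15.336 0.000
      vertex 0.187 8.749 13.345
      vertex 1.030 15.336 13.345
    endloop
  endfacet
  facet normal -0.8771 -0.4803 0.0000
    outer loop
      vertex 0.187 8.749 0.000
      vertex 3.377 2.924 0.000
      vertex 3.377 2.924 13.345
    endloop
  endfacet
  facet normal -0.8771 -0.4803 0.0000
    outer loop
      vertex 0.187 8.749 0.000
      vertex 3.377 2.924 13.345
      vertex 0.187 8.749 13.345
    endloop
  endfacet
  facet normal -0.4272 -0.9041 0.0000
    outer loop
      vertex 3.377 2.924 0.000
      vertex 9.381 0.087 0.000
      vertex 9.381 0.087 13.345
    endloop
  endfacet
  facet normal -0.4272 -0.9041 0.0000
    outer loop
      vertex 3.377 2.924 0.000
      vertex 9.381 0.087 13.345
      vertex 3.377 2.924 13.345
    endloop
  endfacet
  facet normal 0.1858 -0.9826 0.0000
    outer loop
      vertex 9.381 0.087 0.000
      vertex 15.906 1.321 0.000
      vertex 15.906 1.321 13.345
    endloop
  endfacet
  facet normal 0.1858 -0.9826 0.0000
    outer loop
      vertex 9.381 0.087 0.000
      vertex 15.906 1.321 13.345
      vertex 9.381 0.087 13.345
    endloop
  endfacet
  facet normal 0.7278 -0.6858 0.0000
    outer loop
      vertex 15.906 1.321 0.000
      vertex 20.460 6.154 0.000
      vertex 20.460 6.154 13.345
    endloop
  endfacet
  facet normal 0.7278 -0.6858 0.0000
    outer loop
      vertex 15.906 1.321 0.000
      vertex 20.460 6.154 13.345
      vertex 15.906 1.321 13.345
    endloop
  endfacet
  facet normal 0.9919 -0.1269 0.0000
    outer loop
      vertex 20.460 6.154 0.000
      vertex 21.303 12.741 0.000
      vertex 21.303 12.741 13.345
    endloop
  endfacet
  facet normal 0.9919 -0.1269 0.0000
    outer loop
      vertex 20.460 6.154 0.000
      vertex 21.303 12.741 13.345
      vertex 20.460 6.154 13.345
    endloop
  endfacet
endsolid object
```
; perimeter-only toolpath
G21 ; units = mm
G90 ; absolute positioning
G28 ; home
; layer 1
G0 Z3.336
G0 X21.303 Y12.741
G1 X18.113 Y18.566
G1 X12.109 Y21.403
G1 X5.584 Y20.169
G1 X1.030 Y15.336
G1 X0.187 Y8.749
G1 X3.377 Y2.924
G1 X9.381 Y0.087
G1 X15.906 Y1.321
G1 X20.460 Y6.154
G1 X21.303 Y12.741
; layer 2
G0 Z6.673
G0 X21.303 Y12.741
G1 X18.113 Y18.566
G1 X12.109 Y21.403
G1 X5.584 Y20.169
G1 X1.030 Y15.336
G1 X0.187 Y8.749
G1 X3.377 Y2.924
G1 X9.381 Y0.087
G1 X15.906 Y1.321
G1 X20.460 Y6.154
G1 X21.303 Y12.741
; layer 3
G0 Z10.009
G0 X21.303 Y12.741
G1 X18.113 Y18.566
G1 X12.109 Y21.403
G1 X5.584 Y20.169
G1 X1.030 Y15.336
G1 X0.187 Y8.749
G1 X3.377 Y2.924
G1 X9.381 Y0.087
G1 X15.906 Y1.321
G1 X20.460 Y6.154
G1 X21.303 Y12.741
; layer 4
G0 Z13.345
G0 X21.303 Y12.741
G1 X18.113 Y18.566
G1 X12.109 Y21.403
G1 X5.584 Y20.169
G1 X1.030 Y15.336
G1 X0.187 Y8.749
G1 X3.377 Y2.924
G1 X9.381 Y0.087
G1 X15.906 Y1.321
G1 X20.460 Y6.154
G1 X21.303 Y12.741
M2 ; end

The solid is a regular 10-sided prism (a cylinder approximated with 10 flat sides), circumscribed radius ≈ 10.7 mm, height ≈ 13.3 mm. Slicing at Δz = 3.336 mm — 4 equal slices spanning the solid's height, so layer i sits at z = i·h/4 — gives 4 non-empty perimeters. Each is a 10-segment closed polygon; G0 lifts to the layer z and rapids to the start vertex, then G1 traces the edges.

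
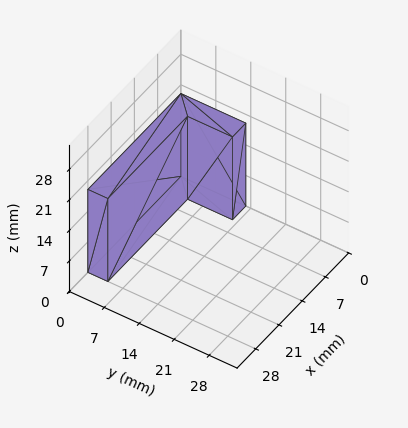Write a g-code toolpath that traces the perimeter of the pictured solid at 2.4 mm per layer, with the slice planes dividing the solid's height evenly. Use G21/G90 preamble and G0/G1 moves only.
Reading the render: the shape is an L-shaped prism: outer 28 × 13 mm, arm thicknesses ≈ 4 mm (horizontal) and 4 mm (vertical), extruded 19 mm in z (dimensions read to the nearest mm from the axis ticks). For the g-code, the solid's height is divided into equal slices at the stated Δz and each level perimeter traced with G1 moves after a G0 lift.

; perimeter-only toolpath
G21 ; units = mm
G90 ; absolute positioning
G28 ; home
; layer 1
G0 Z2.4
G0 X0.0 Y0.0
G1 X28.0 Y0.0
G1 X28.0 Y4.0
G1 X4.0 Y4.0
G1 X4.0 Y13.0
G1 X0.0 Y13.0
G1 X0.0 Y0.0
; layer 2
G0 Z4.8
G0 X0.0 Y0.0
G1 X28.0 Y0.0
G1 X28.0 Y4.0
G1 X4.0 Y4.0
G1 X4.0 Y13.0
G1 X0.0 Y13.0
G1 X0.0 Y0.0
; layer 3
G0 Z7.1
G0 X0.0 Y0.0
G1 X28.0 Y0.0
G1 X28.0 Y4.0
G1 X4.0 Y4.0
G1 X4.0 Y13.0
G1 X0.0 Y13.0
G1 X0.0 Y0.0
; layer 4
G0 Z9.5
G0 X0.0 Y0.0
G1 X28.0 Y0.0
G1 X28.0 Y4.0
G1 X4.0 Y4.0
G1 X4.0 Y13.0
G1 X0.0 Y13.0
G1 X0.0 Y0.0
; layer 5
G0 Z11.9
G0 X0.0 Y0.0
G1 X28.0 Y0.0
G1 X28.0 Y4.0
G1 X4.0 Y4.0
G1 X4.0 Y13.0
G1 X0.0 Y13.0
G1 X0.0 Y0.0
; layer 6
G0 Z14.2
G0 X0.0 Y0.0
G1 X28.0 Y0.0
G1 X28.0 Y4.0
G1 X4.0 Y4.0
G1 X4.0 Y13.0
G1 X0.0 Y13.0
G1 X0.0 Y0.0
; layer 7
G0 Z16.6
G0 X0.0 Y0.0
G1 X28.0 Y0.0
G1 X28.0 Y4.0
G1 X4.0 Y4.0
G1 X4.0 Y13.0
G1 X0.0 Y13.0
G1 X0.0 Y0.0
; layer 8
G0 Z19.0
G0 X0.0 Y0.0
G1 X28.0 Y0.0
G1 X28.0 Y4.0
G1 X4.0 Y4.0
G1 X4.0 Y13.0
G1 X0.0 Y13.0
G1 X0.0 Y0.0
M2 ; end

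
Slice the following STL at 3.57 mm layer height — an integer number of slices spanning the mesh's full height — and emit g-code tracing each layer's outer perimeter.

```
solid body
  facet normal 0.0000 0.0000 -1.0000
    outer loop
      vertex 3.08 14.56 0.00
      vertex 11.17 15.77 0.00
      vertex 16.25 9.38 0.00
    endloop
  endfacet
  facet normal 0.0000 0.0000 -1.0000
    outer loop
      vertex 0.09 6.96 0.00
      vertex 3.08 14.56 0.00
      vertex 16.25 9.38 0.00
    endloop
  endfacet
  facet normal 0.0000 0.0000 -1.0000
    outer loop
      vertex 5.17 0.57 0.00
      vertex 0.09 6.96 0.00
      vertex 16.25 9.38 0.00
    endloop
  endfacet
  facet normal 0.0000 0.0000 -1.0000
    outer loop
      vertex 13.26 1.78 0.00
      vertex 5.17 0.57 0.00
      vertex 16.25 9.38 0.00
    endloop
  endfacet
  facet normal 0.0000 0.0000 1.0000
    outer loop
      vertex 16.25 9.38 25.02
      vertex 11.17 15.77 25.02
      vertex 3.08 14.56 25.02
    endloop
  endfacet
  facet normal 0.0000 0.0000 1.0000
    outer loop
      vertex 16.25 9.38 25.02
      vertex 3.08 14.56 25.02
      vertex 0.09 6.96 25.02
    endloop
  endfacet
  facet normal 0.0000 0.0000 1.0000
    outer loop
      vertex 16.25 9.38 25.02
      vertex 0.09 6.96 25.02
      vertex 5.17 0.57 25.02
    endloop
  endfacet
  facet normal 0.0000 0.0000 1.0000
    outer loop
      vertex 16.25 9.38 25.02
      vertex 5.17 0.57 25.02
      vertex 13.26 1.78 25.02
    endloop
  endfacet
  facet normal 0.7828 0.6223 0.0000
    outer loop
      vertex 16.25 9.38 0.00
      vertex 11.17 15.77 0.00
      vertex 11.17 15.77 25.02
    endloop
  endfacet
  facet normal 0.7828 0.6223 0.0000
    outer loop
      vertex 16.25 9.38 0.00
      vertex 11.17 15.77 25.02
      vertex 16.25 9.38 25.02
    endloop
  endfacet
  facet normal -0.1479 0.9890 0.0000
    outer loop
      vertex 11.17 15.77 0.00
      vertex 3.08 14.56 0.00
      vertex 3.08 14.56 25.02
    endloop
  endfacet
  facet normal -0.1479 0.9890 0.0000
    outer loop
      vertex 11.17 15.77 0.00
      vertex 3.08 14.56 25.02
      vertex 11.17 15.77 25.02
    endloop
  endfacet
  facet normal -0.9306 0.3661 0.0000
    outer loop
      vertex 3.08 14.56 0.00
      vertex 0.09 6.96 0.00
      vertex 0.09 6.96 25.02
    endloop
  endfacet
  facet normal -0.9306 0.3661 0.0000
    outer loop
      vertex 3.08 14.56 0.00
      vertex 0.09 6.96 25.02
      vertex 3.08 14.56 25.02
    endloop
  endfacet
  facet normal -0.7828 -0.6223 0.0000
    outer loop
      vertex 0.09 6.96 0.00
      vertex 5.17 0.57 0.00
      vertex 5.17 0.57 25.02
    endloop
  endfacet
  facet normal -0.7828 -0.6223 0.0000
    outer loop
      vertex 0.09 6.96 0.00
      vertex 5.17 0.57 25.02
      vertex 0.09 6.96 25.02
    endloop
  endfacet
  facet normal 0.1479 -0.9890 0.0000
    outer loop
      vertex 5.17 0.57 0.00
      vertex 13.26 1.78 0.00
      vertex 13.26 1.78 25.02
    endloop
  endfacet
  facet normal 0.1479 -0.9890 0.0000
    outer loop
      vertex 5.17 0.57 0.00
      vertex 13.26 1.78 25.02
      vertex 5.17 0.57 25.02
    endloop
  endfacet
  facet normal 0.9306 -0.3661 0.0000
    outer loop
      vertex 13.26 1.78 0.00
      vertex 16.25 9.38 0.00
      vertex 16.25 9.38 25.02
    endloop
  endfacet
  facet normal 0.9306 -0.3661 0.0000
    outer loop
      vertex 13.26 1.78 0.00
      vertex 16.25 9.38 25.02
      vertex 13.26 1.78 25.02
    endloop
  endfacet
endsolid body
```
; perimeter-only toolpath
G21 ; units = mm
G90 ; absolute positioning
G28 ; home
; layer 1
G0 Z3.57
G0 X16.25 Y9.38
G1 X11.17 Y15.77
G1 X3.08 Y14.56
G1 X0.09 Y6.96
G1 X5.17 Y0.57
G1 X13.26 Y1.78
G1 X16.25 Y9.38
; layer 2
G0 Z7.15
G0 X16.25 Y9.38
G1 X11.17 Y15.77
G1 X3.08 Y14.56
G1 X0.09 Y6.96
G1 X5.17 Y0.57
G1 X13.26 Y1.78
G1 X16.25 Y9.38
; layer 3
G0 Z10.72
G0 X16.25 Y9.38
G1 X11.17 Y15.77
G1 X3.08 Y14.56
G1 X0.09 Y6.96
G1 X5.17 Y0.57
G1 X13.26 Y1.78
G1 X16.25 Y9.38
; layer 4
G0 Z14.30
G0 X16.25 Y9.38
G1 X11.17 Y15.77
G1 X3.08 Y14.56
G1 X0.09 Y6.96
G1 X5.17 Y0.57
G1 X13.26 Y1.78
G1 X16.25 Y9.38
; layer 5
G0 Z17.87
G0 X16.25 Y9.38
G1 X11.17 Y15.77
G1 X3.08 Y14.56
G1 X0.09 Y6.96
G1 X5.17 Y0.57
G1 X13.26 Y1.78
G1 X16.25 Y9.38
; layer 6
G0 Z21.45
G0 X16.25 Y9.38
G1 X11.17 Y15.77
G1 X3.08 Y14.56
G1 X0.09 Y6.96
G1 X5.17 Y0.57
G1 X13.26 Y1.78
G1 X16.25 Y9.38
; layer 7
G0 Z25.02
G0 X16.25 Y9.38
G1 X11.17 Y15.77
G1 X3.08 Y14.56
G1 X0.09 Y6.96
G1 X5.17 Y0.57
G1 X13.26 Y1.78
G1 X16.25 Y9.38
M2 ; end

The solid is a regular 6-sided prism (a cylinder approximated with 6 flat sides), circumscribed radius ≈ 8.17 mm, height ≈ 25 mm. Slicing at Δz = 3.57 mm — 7 equal slices spanning the solid's height, so layer i sits at z = i·h/7 — gives 7 non-empty perimeters. Each is a 6-segment closed polygon; G0 lifts to the layer z and rapids to the start vertex, then G1 traces the edges.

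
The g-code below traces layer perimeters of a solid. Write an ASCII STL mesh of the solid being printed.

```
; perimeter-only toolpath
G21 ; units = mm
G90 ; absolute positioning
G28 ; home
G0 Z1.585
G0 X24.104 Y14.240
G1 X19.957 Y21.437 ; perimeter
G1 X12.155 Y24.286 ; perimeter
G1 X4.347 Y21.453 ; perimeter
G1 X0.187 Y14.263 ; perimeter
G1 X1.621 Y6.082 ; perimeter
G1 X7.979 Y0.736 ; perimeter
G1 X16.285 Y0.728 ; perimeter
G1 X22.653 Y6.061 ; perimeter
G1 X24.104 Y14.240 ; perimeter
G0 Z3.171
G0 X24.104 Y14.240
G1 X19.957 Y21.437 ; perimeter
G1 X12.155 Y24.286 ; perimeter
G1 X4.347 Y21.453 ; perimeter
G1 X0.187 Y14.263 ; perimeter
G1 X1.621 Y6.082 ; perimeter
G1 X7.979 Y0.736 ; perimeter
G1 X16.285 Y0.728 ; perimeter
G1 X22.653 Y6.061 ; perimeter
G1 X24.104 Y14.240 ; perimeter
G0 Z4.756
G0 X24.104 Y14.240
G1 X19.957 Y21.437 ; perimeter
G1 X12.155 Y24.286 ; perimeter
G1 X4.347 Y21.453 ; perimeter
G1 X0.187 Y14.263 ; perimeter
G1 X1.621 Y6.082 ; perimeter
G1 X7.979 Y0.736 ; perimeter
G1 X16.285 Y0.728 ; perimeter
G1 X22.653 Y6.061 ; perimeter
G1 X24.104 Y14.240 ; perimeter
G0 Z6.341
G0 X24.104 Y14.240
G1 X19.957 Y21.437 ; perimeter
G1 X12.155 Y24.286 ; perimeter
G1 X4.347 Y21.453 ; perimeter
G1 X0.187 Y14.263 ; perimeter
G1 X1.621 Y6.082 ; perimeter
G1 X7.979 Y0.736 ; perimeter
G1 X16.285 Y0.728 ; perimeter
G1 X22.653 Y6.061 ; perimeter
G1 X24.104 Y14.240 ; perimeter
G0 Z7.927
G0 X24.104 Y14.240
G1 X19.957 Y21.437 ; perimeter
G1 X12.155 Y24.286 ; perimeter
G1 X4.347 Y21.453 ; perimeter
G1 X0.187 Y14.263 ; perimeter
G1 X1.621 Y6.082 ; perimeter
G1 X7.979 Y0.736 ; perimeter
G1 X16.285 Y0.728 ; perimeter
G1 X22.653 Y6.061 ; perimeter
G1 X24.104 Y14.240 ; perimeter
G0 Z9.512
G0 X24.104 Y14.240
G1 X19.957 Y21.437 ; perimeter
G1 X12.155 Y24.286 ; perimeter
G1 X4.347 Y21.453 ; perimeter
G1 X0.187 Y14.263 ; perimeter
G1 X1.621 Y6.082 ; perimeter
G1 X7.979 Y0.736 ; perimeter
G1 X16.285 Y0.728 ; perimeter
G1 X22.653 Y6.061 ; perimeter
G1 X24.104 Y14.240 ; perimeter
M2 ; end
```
solid part
  facet normal 0.0000 0.0000 -1.0000
    outer loop
      vertex 12.155 24.286 0.000
      vertex 19.957 21.437 0.000
      vertex 24.104 14.240 0.000
    endloop
  endfacet
  facet normal 0.0000 0.0000 -1.0000
    outer loop
      vertex 4.347 21.453 0.000
      vertex 12.155 24.286 0.000
      vertex 24.104 14.240 0.000
    endloop
  endfacet
  facet normal 0.0000 0.0000 -1.0000
    outer loop
      vertex 0.187 14.263 0.000
      vertex 4.347 21.453 0.000
      vertex 24.104 14.240 0.000
    endloop
  endfacet
  facet normal 0.0000 0.0000 -1.0000
    outer loop
      vertex 1.621 6.082 0.000
      vertex 0.187 14.263 0.000
      vertex 24.104 14.240 0.000
    endloop
  endfacet
  facet normal 0.0000 0.0000 -1.0000
    outer loop
      vertex 7.979 0.736 0.000
      vertex 1.621 6.082 0.000
      vertex 24.104 14.240 0.000
    endloop
  endfacet
  facet normal 0.0000 0.0000 -1.0000
    outer loop
      vertex 16.285 0.728 0.000
      vertex 7.979 0.736 0.000
      vertex 24.104 14.240 0.000
    endloop
  endfacet
  facet normal 0.0000 0.0000 -1.0000
    outer loop
      vertex 22.653 6.061 0.000
      vertex 16.285 0.728 0.000
      vertex 24.104 14.240 0.000
    endloop
  endfacet
  facet normal 0.0000 0.0000 1.0000
    outer loop
      vertex 24.104 14.240 9.512
      vertex 19.957 21.437 9.512
      vertex 12.155 24.286 9.512
    endloop
  endfacet
  facet normal 0.0000 0.0000 1.0000
    outer loop
      vertex 24.104 14.240 9.512
      vertex 12.155 24.286 9.512
      vertex 4.347 21.453 9.512
    endloop
  endfacet
  facet normal 0.0000 0.0000 1.0000
    outer loop
      vertex 24.104 14.240 9.512
      vertex 4.347 21.453 9.512
      vertex 0.187 14.263 9.512
    endloop
  endfacet
  facet normal 0.0000 0.0000 1.0000
    outer loop
      vertex 24.104 14.240 9.512
      vertex 0.187 14.263 9.512
      vertex 1.621 6.082 9.512
    endloop
  endfacet
  facet normal 0.0000 0.0000 1.0000
    outer loop
      vertex 24.104 14.240 9.512
      vertex 1.621 6.082 9.512
      vertex 7.979 0.736 9.512
    endloop
  endfacet
  facet normal 0.0000 0.0000 1.0000
    outer loop
      vertex 24.104 14.240 9.512
      vertex 7.979 0.736 9.512
      vertex 16.285 0.728 9.512
    endloop
  endfacet
  facet normal 0.0000 0.0000 1.0000
    outer loop
      vertex 24.104 14.240 9.512
      vertex 16.285 0.728 9.512
      vertex 22.653 6.061 9.512
    endloop
  endfacet
  facet normal 0.8665 0.4993 0.0000
    outer loop
      vertex 24.104 14.240 0.000
      vertex 19.957 21.437 0.000
      vertex 19.957 21.437 9.512
    endloop
  endfacet
  facet normal 0.8665 0.4993 0.0000
    outer loop
      vertex 24.104 14.240 0.000
      vertex 19.957 21.437 9.512
      vertex 24.104 14.240 9.512
    endloop
  endfacet
  facet normal 0.3430 0.9393 0.0000
    outer loop
      vertex 19.957 21.437 0.000
      vertex 12.155 24.286 0.000
      vertex 12.155 24.286 9.512
    endloop
  endfacet
  facet normal 0.3430 0.9393 0.0000
    outer loop
      vertex 19.957 21.437 0.000
      vertex 12.155 24.286 9.512
      vertex 19.957 21.437 9.512
    endloop
  endfacet
  facet normal -0.3411 0.9400 0.0000
    outer loop
      vertex 12.155 24.286 0.000
      vertex 4.347 21.453 0.000
      vertex 4.347 21.453 9.512
    endloop
  endfacet
  facet normal -0.3411 0.9400 0.0000
    outer loop
      vertex 12.155 24.286 0.000
      vertex 4.347 21.453 9.512
      vertex 12.155 24.286 9.512
    endloop
  endfacet
  facet normal -0.8656 0.5008 0.0000
    outer loop
      vertex 4.347 21.453 0.000
      vertex 0.187 14.263 0.000
      vertex 0.187 14.263 9.512
    endloop
  endfacet
  facet normal -0.8656 0.5008 0.0000
    outer loop
      vertex 4.347 21.453 0.000
      vertex 0.187 14.263 9.512
      vertex 4.347 21.453 9.512
    endloop
  endfacet
  facet normal -0.9850 -0.1727 0.0000
    outer loop
      vertex 0.187 14.263 0.000
      vertex 1.621 6.082 0.000
      vertex 1.621 6.082 9.512
    endloop
  endfacet
  facet normal -0.9850 -0.1727 0.0000
    outer loop
      vertex 0.187 14.263 0.000
      vertex 1.621 6.082 9.512
      vertex 0.187 14.263 9.512
    endloop
  endfacet
  facet normal -0.6436 -0.7654 0.0000
    outer loop
      vertex 1.621 6.082 0.000
      vertex 7.979 0.736 0.000
      vertex 7.979 0.736 9.512
    endloop
  endfacet
  facet normal -0.6436 -0.7654 0.0000
    outer loop
      vertex 1.621 6.082 0.000
      vertex 7.979 0.736 9.512
      vertex 1.621 6.082 9.512
    endloop
  endfacet
  facet normal -0.0010 -1.0000 0.0000
    outer loop
      vertex 7.979 0.736 0.000
      vertex 16.285 0.728 0.000
      vertex 16.285 0.728 9.512
    endloop
  endfacet
  facet normal -0.0010 -1.0000 0.0000
    outer loop
      vertex 7.979 0.736 0.000
      vertex 16.285 0.728 9.512
      vertex 7.979 0.736 9.512
    endloop
  endfacet
  facet normal 0.6421 -0.7667 0.0000
    outer loop
      vertex 16.285 0.728 0.000
      vertex 22.653 6.061 0.000
      vertex 22.653 6.061 9.512
    endloop
  endfacet
  facet normal 0.6421 -0.7667 0.0000
    outer loop
      vertex 16.285 0.728 0.000
      vertex 22.653 6.061 9.512
      vertex 16.285 0.728 9.512
    endloop
  endfacet
  facet normal 0.9846 -0.1747 0.0000
    outer loop
      vertex 22.653 6.061 0.000
      vertex 24.104 14.240 0.000
      vertex 24.104 14.240 9.512
    endloop
  endfacet
  facet normal 0.9846 -0.1747 0.0000
    outer loop
      vertex 22.653 6.061 0.000
      vertex 24.104 14.240 9.512
      vertex 22.653 6.061 9.512
    endloop
  endfacet
endsolid part

The G0 Z moves step by Δz≈1.585 mm. Every layer's G1 loop is the same polygon, so the solid is a straight extrusion of it from z=0 to z≈9.51. Closing with flat bottom and top caps and triangulating gives 32 facets — a regular 9-sided prism (a cylinder approximated with 9 flat sides), circumscribed radius ≈ 12.1 mm, height ≈ 9.51 mm.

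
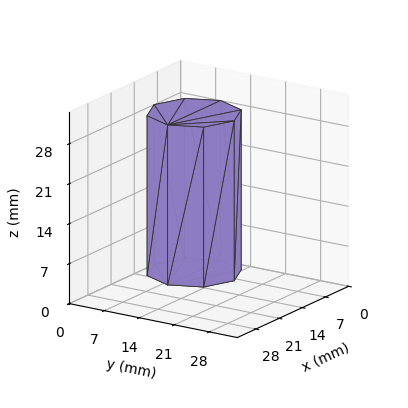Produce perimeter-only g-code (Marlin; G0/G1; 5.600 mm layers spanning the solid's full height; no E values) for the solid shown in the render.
Reading the render: the shape is a regular 8-sided prism (a cylinder approximated with 8 flat sides), circumscribed radius ≈ 8 mm, height ≈ 28 mm (dimensions read to the nearest mm from the axis ticks). For the g-code, the solid's height is divided into equal slices at the stated Δz and each level perimeter traced with G1 moves after a G0 lift.

; perimeter-only toolpath
G21 ; units = mm
G90 ; absolute positioning
G28 ; home
; layer 1
G0 Z5.600
G0 X16.000 Y8.000
G1 X13.657 Y13.657
G1 X8.000 Y16.000
G1 X2.343 Y13.657
G1 X0.000 Y8.000
G1 X2.343 Y2.343
G1 X8.000 Y0.000
G1 X13.657 Y2.343
G1 X16.000 Y8.000
; layer 2
G0 Z11.200
G0 X16.000 Y8.000
G1 X13.657 Y13.657
G1 X8.000 Y16.000
G1 X2.343 Y13.657
G1 X0.000 Y8.000
G1 X2.343 Y2.343
G1 X8.000 Y0.000
G1 X13.657 Y2.343
G1 X16.000 Y8.000
; layer 3
G0 Z16.800
G0 X16.000 Y8.000
G1 X13.657 Y13.657
G1 X8.000 Y16.000
G1 X2.343 Y13.657
G1 X0.000 Y8.000
G1 X2.343 Y2.343
G1 X8.000 Y0.000
G1 X13.657 Y2.343
G1 X16.000 Y8.000
; layer 4
G0 Z22.400
G0 X16.000 Y8.000
G1 X13.657 Y13.657
G1 X8.000 Y16.000
G1 X2.343 Y13.657
G1 X0.000 Y8.000
G1 X2.343 Y2.343
G1 X8.000 Y0.000
G1 X13.657 Y2.343
G1 X16.000 Y8.000
; layer 5
G0 Z28.000
G0 X16.000 Y8.000
G1 X13.657 Y13.657
G1 X8.000 Y16.000
G1 X2.343 Y13.657
G1 X0.000 Y8.000
G1 X2.343 Y2.343
G1 X8.000 Y0.000
G1 X13.657 Y2.343
G1 X16.000 Y8.000
M2 ; end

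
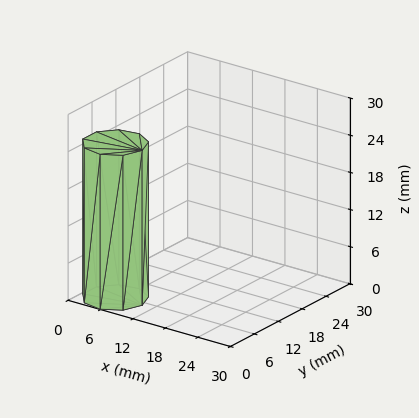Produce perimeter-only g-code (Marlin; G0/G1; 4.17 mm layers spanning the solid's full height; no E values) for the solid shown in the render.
Reading the render: the shape is a regular 9-sided prism (a cylinder approximated with 9 flat sides), circumscribed radius ≈ 5 mm, height ≈ 25 mm (dimensions read to the nearest mm from the axis ticks). For the g-code, the solid's height is divided into equal slices at the stated Δz and each level perimeter traced with G1 moves after a G0 lift.

; perimeter-only toolpath
G21 ; units = mm
G90 ; absolute positioning
G28 ; home
; layer 1
G0 Z4.17
G0 X10.00 Y5.00
G1 X8.83 Y8.21
G1 X5.87 Y9.92
G1 X2.50 Y9.33
G1 X0.30 Y6.71
G1 X0.30 Y3.29
G1 X2.50 Y0.67
G1 X5.87 Y0.08
G1 X8.83 Y1.79
G1 X10.00 Y5.00
; layer 2
G0 Z8.33
G0 X10.00 Y5.00
G1 X8.83 Y8.21
G1 X5.87 Y9.92
G1 X2.50 Y9.33
G1 X0.30 Y6.71
G1 X0.30 Y3.29
G1 X2.50 Y0.67
G1 X5.87 Y0.08
G1 X8.83 Y1.79
G1 X10.00 Y5.00
; layer 3
G0 Z12.50
G0 X10.00 Y5.00
G1 X8.83 Y8.21
G1 X5.87 Y9.92
G1 X2.50 Y9.33
G1 X0.30 Y6.71
G1 X0.30 Y3.29
G1 X2.50 Y0.67
G1 X5.87 Y0.08
G1 X8.83 Y1.79
G1 X10.00 Y5.00
; layer 4
G0 Z16.67
G0 X10.00 Y5.00
G1 X8.83 Y8.21
G1 X5.87 Y9.92
G1 X2.50 Y9.33
G1 X0.30 Y6.71
G1 X0.30 Y3.29
G1 X2.50 Y0.67
G1 X5.87 Y0.08
G1 X8.83 Y1.79
G1 X10.00 Y5.00
; layer 5
G0 Z20.83
G0 X10.00 Y5.00
G1 X8.83 Y8.21
G1 X5.87 Y9.92
G1 X2.50 Y9.33
G1 X0.30 Y6.71
G1 X0.30 Y3.29
G1 X2.50 Y0.67
G1 X5.87 Y0.08
G1 X8.83 Y1.79
G1 X10.00 Y5.00
; layer 6
G0 Z25.00
G0 X10.00 Y5.00
G1 X8.83 Y8.21
G1 X5.87 Y9.92
G1 X2.50 Y9.33
G1 X0.30 Y6.71
G1 X0.30 Y3.29
G1 X2.50 Y0.67
G1 X5.87 Y0.08
G1 X8.83 Y1.79
G1 X10.00 Y5.00
M2 ; end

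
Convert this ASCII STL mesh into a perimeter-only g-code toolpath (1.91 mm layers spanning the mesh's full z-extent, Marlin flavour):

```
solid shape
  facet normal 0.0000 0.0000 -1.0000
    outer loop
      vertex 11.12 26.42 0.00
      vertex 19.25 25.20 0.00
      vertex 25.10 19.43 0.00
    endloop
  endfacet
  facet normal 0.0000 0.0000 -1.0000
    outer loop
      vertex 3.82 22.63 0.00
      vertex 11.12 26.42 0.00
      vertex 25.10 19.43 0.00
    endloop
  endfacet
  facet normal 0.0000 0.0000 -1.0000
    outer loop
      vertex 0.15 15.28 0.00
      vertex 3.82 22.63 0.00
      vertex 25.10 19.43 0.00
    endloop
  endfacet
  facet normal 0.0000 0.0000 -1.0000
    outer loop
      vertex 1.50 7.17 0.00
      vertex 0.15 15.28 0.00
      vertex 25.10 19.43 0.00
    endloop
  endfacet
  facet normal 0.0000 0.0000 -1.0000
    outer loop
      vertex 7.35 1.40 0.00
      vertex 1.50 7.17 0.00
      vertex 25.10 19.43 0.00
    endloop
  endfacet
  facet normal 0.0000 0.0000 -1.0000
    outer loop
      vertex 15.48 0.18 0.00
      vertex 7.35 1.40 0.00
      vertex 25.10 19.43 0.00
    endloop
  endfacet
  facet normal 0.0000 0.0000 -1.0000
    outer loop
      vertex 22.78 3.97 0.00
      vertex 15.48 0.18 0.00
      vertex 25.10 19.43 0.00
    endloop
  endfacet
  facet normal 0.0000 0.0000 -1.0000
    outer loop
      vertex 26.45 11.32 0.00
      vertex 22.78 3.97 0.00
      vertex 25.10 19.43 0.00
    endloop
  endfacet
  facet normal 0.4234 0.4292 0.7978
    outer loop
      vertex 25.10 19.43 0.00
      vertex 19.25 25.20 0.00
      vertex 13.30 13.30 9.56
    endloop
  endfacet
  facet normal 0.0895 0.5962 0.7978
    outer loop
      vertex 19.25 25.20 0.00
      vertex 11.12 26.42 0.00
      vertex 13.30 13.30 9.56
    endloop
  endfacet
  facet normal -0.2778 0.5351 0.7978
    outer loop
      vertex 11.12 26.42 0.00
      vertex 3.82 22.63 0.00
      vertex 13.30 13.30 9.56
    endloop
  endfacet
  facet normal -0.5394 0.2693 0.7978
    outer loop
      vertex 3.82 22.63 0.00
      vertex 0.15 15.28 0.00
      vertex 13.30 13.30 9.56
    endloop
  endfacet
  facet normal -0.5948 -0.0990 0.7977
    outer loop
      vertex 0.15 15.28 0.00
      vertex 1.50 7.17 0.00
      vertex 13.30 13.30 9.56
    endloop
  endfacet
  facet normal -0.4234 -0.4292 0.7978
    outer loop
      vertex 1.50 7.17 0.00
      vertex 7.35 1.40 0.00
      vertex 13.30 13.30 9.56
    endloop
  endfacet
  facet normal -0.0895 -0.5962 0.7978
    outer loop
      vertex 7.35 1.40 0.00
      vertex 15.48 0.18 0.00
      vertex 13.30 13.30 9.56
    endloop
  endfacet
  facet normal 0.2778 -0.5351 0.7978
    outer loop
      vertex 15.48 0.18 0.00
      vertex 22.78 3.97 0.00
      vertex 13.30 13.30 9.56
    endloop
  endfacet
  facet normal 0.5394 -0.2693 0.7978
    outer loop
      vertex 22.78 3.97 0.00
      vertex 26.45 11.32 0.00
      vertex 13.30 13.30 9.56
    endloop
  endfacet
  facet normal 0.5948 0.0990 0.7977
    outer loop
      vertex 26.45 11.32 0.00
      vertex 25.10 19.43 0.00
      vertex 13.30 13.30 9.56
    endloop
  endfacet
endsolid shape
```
; perimeter-only toolpath
G21 ; units = mm
G90 ; absolute positioning
G28 ; home
; layer 1
G0 Z1.91
G0 X22.74 Y18.20
G1 X18.06 Y22.82
G1 X11.56 Y23.80
G1 X5.72 Y20.76
G1 X2.78 Y14.88
G1 X3.86 Y8.40
G1 X8.54 Y3.78
G1 X15.04 Y2.80
G1 X20.88 Y5.84
G1 X23.82 Y11.72
G1 X22.74 Y18.20
; layer 2
G0 Z3.82
G0 X20.38 Y16.98
G1 X16.87 Y20.44
G1 X11.99 Y21.17
G1 X7.61 Y18.90
G1 X5.41 Y14.49
G1 X6.22 Y9.62
G1 X9.73 Y6.16
G1 X14.61 Y5.43
G1 X18.99 Y7.70
G1 X21.19 Y12.11
G1 X20.38 Y16.98
; layer 3
G0 Z5.74
G0 X18.02 Y15.75
G1 X15.68 Y18.06
G1 X12.43 Y18.55
G1 X9.51 Y17.03
G1 X8.04 Y14.09
G1 X8.58 Y10.85
G1 X10.92 Y8.54
G1 X14.17 Y8.05
G1 X17.09 Y9.57
G1 X18.56 Y12.51
G1 X18.02 Y15.75
; layer 4
G0 Z7.65
G0 X15.66 Y14.53
G1 X14.49 Y15.68
G1 X12.86 Y15.92
G1 X11.40 Y15.17
G1 X10.67 Y13.70
G1 X10.94 Y12.07
G1 X12.11 Y10.92
G1 X13.74 Y10.68
G1 X15.20 Y11.43
G1 X15.93 Y12.90
G1 X15.66 Y14.53
M2 ; end

The solid is a regular 10-sided pyramid, base circumscribed radius ≈ 13.3 mm, apex at z ≈ 9.56 mm. Slicing at Δz = 1.91 mm — 5 equal slices spanning the solid's height, so layer i sits at z = i·h/5 — gives 4 non-empty perimeters. Each is a 10-segment closed polygon; G0 lifts to the layer z and rapids to the start vertex, then G1 traces the edges. The cross-section shrinks linearly with z (the slice at the apex is degenerate and omitted).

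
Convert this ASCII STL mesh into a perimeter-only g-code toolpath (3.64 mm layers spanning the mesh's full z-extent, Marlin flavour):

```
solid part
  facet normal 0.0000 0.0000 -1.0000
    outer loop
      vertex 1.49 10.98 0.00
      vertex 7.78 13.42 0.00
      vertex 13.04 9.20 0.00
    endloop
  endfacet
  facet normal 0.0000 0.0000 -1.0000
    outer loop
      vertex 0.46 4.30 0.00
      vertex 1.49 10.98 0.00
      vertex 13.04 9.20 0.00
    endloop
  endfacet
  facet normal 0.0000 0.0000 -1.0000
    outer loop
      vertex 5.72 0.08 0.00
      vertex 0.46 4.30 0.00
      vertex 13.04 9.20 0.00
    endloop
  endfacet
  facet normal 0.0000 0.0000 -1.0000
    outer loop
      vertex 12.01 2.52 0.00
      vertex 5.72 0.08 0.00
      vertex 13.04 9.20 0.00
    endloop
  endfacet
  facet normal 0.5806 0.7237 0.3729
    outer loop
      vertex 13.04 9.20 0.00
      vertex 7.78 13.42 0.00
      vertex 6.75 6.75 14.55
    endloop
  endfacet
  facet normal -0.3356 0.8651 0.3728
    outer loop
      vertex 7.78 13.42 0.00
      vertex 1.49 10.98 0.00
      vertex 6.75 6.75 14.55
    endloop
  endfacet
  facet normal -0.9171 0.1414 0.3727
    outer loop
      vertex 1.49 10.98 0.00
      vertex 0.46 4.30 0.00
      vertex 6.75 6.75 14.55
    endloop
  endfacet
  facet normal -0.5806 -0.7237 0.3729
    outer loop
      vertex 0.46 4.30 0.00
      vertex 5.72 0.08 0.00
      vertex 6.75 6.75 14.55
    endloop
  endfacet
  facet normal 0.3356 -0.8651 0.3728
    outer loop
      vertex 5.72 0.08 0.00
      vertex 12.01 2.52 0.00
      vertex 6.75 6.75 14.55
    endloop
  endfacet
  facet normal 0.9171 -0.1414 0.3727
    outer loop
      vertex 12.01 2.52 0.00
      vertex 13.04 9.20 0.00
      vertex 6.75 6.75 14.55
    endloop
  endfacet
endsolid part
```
; perimeter-only toolpath
G21 ; units = mm
G90 ; absolute positioning
G28 ; home
; layer 1
G0 Z3.64
G0 X11.47 Y8.59
G1 X7.52 Y11.75
G1 X2.80 Y9.92
G1 X2.03 Y4.91
G1 X5.98 Y1.75
G1 X10.70 Y3.58
G1 X11.47 Y8.59
; layer 2
G0 Z7.28
G0 X9.89 Y7.97
G1 X7.27 Y10.09
G1 X4.12 Y8.87
G1 X3.60 Y5.53
G1 X6.23 Y3.42
G1 X9.38 Y4.63
G1 X9.89 Y7.97
; layer 3
G0 Z10.91
G0 X8.32 Y7.36
G1 X7.01 Y8.42
G1 X5.44 Y7.81
G1 X5.18 Y6.14
G1 X6.49 Y5.08
G1 X8.06 Y5.69
G1 X8.32 Y7.36
M2 ; end

The solid is a regular 6-sided pyramid, base circumscribed radius ≈ 6.75 mm, apex at z ≈ 14.6 mm. Slicing at Δz = 3.64 mm — 4 equal slices spanning the solid's height, so layer i sits at z = i·h/4 — gives 3 non-empty perimeters. Each is a 6-segment closed polygon; G0 lifts to the layer z and rapids to the start vertex, then G1 traces the edges. The cross-section shrinks linearly with z (the slice at the apex is degenerate and omitted).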